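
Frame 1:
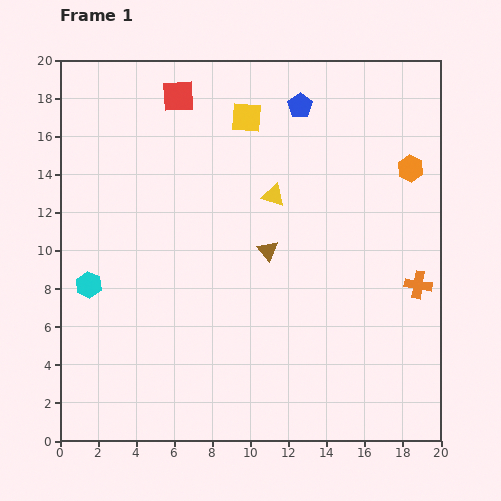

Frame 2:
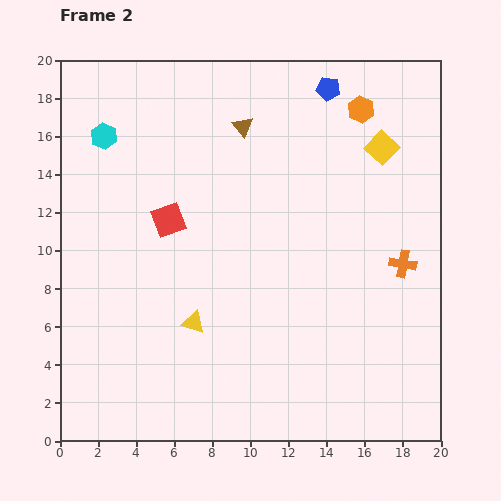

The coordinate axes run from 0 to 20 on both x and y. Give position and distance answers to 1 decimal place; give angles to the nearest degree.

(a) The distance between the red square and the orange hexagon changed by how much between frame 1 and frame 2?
-1.2

Distance in frame 1: 12.8. Distance in frame 2: 11.6.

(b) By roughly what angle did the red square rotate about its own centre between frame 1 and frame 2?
17° counter-clockwise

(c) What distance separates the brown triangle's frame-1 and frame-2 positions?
6.6

The brown triangle moved from (10.9, 10.0) to (9.6, 16.5), a distance of √(1.3² + 6.5²) ≈ 6.6.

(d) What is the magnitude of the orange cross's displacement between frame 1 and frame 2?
1.4

The orange cross moved from (18.8, 8.2) to (18.0, 9.3), a distance of √(0.8² + 1.1²) ≈ 1.4.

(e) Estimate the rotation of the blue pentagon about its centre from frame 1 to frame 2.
27° counter-clockwise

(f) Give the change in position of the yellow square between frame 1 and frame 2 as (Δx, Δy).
(7.1, -1.6)

The yellow square was at (9.8, 17.0) in frame 1 and (16.9, 15.4) in frame 2.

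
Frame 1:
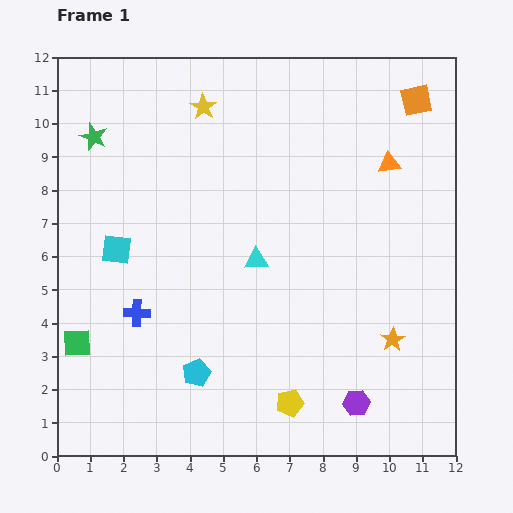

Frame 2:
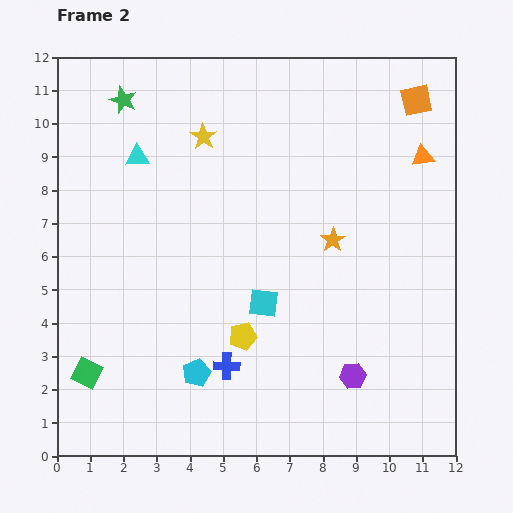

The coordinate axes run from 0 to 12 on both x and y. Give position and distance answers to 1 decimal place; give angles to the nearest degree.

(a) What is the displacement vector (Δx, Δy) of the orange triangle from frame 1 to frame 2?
(1.0, 0.2)

The orange triangle was at (10.0, 8.8) in frame 1 and (11.0, 9.0) in frame 2.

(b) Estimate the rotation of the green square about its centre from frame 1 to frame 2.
29° clockwise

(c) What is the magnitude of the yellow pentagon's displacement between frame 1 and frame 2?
2.4

The yellow pentagon moved from (7.0, 1.6) to (5.6, 3.6), a distance of √(1.4² + 2.0²) ≈ 2.4.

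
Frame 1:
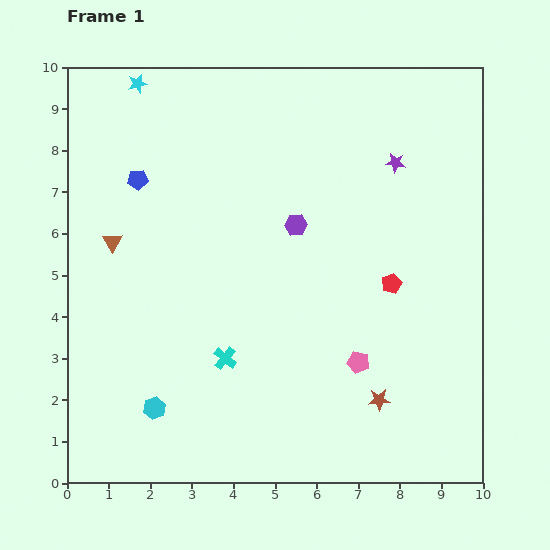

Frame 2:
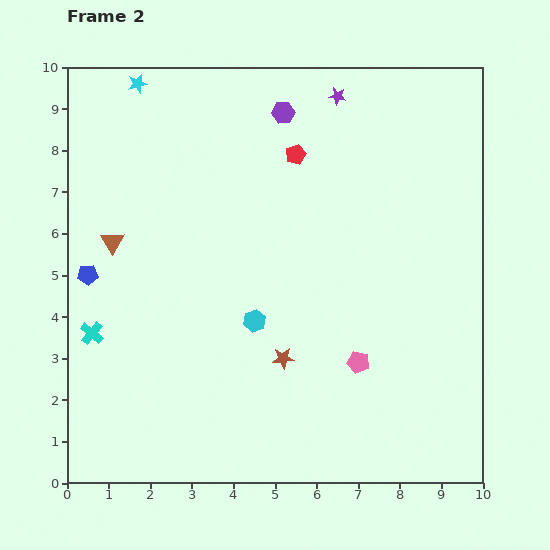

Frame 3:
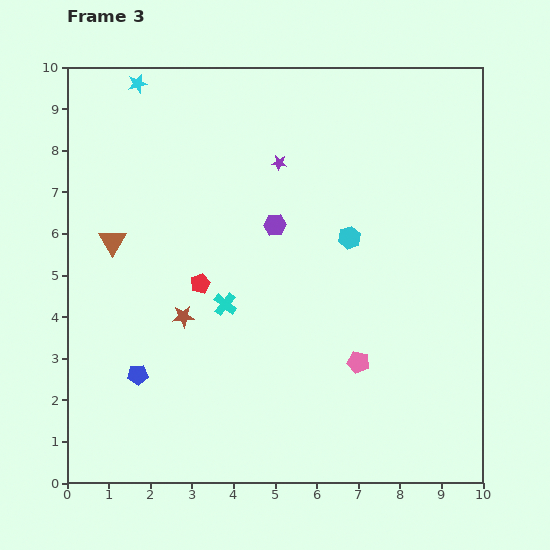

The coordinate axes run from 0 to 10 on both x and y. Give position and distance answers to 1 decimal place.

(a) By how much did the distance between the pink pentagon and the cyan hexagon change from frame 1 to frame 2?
-2.3

Distance in frame 1: 5.0. Distance in frame 2: 2.7.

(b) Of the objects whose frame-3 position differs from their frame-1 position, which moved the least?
the purple hexagon

(moved 0.5)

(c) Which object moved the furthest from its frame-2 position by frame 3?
the red pentagon

(moved 3.9; next 3.3)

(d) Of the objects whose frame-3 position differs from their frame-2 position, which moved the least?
the purple star

(moved 2.1)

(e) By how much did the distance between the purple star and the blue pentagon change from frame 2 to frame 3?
-1.3

Distance in frame 2: 7.4. Distance in frame 3: 6.1.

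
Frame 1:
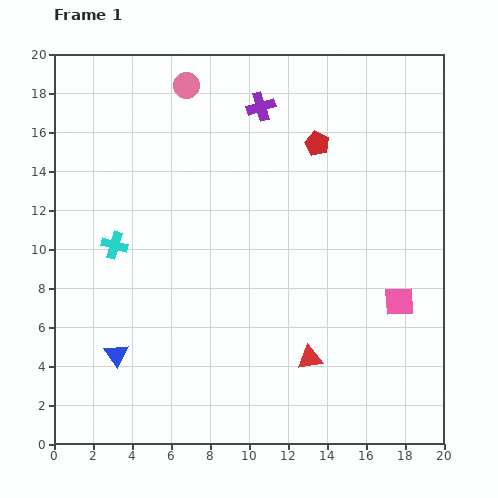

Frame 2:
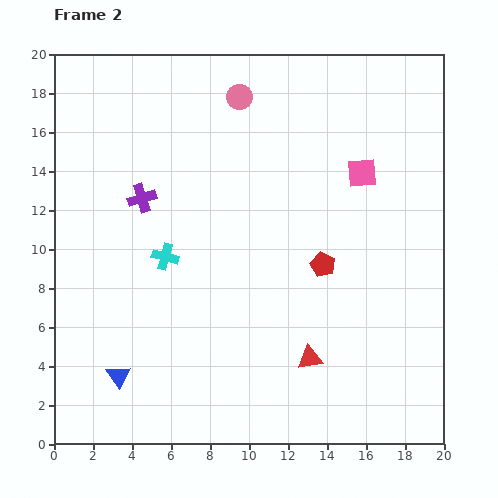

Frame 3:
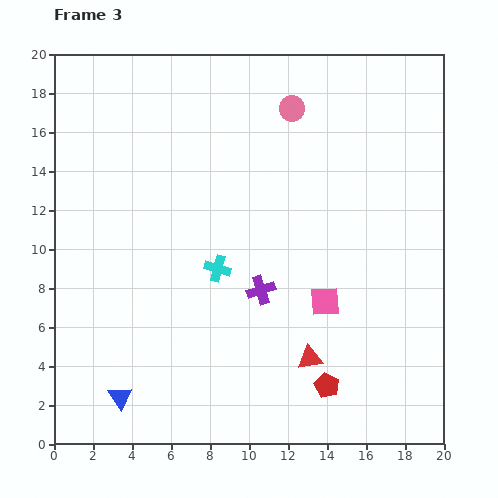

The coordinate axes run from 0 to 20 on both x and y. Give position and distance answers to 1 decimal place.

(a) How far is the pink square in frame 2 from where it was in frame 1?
6.9

The pink square moved from (17.7, 7.3) to (15.8, 13.9), a distance of √(1.9² + 6.6²) ≈ 6.9.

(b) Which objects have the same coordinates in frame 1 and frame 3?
the red triangle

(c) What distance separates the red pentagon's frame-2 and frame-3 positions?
6.2

The red pentagon moved from (13.8, 9.2) to (14.0, 3.0), a distance of √(0.2² + 6.2²) ≈ 6.2.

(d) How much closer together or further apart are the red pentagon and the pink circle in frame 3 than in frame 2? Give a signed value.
+4.7

Distance in frame 2: 9.6. Distance in frame 3: 14.3.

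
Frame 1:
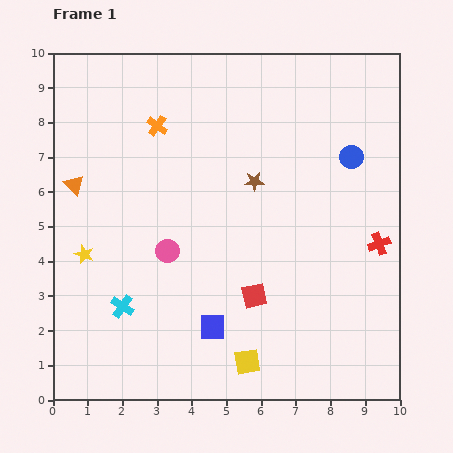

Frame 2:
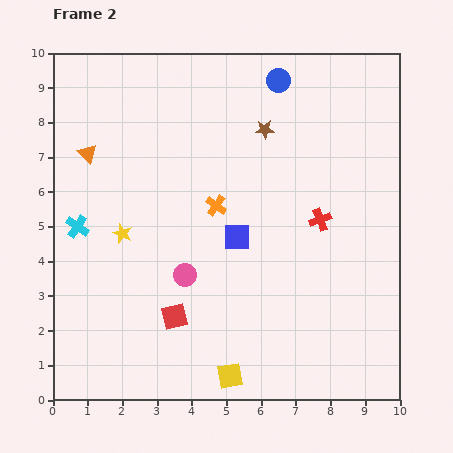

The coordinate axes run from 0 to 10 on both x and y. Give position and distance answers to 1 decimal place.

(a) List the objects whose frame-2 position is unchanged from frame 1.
none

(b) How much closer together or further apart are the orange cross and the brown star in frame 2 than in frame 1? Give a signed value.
-0.6

Distance in frame 1: 3.2. Distance in frame 2: 2.6.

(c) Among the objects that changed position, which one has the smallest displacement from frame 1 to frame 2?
the yellow square

(moved 0.6)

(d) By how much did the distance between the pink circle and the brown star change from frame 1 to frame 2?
+1.6

Distance in frame 1: 3.2. Distance in frame 2: 4.8.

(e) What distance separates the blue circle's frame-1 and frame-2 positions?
3.0

The blue circle moved from (8.6, 7.0) to (6.5, 9.2), a distance of √(2.1² + 2.2²) ≈ 3.0.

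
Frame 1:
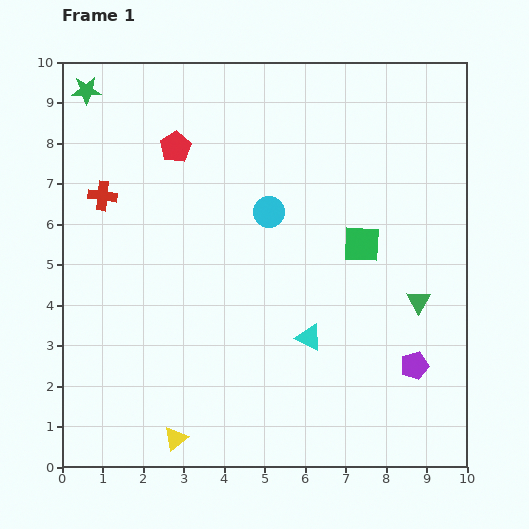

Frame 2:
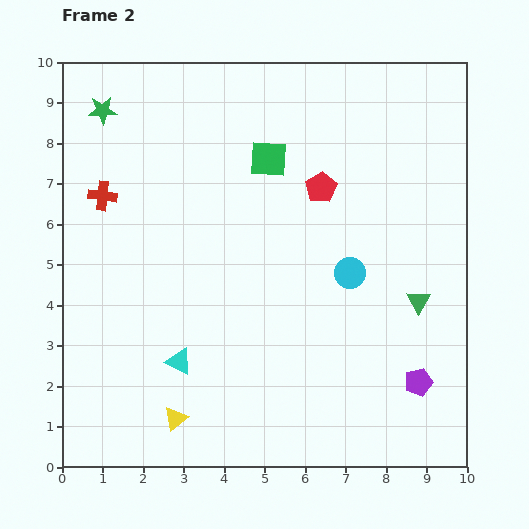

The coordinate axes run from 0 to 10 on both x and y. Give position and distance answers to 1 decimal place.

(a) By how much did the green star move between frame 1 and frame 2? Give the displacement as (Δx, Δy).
(0.4, -0.5)

The green star was at (0.6, 9.3) in frame 1 and (1.0, 8.8) in frame 2.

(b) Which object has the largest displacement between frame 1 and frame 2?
the red pentagon

(moved 3.7; next 3.3)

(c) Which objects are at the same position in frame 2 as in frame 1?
the green triangle, the red cross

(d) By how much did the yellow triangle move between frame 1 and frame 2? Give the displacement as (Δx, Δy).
(0.0, 0.5)

The yellow triangle was at (2.8, 0.7) in frame 1 and (2.8, 1.2) in frame 2.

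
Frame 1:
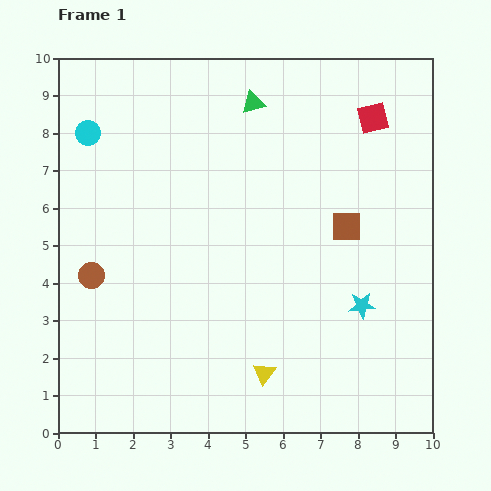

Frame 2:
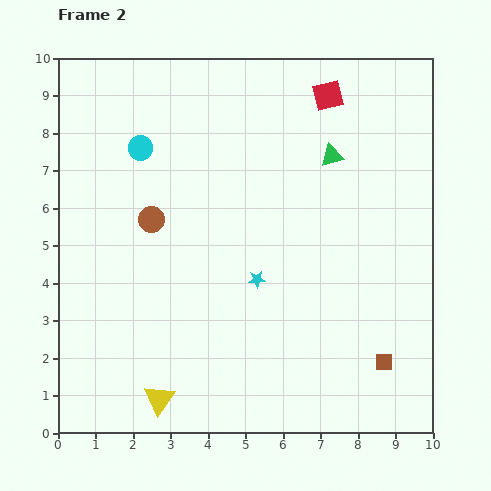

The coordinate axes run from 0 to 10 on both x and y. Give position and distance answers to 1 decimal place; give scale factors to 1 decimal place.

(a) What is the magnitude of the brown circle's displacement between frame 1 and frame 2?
2.2

The brown circle moved from (0.9, 4.2) to (2.5, 5.7), a distance of √(1.6² + 1.5²) ≈ 2.2.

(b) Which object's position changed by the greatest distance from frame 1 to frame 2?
the brown square

(moved 3.7; next 2.9)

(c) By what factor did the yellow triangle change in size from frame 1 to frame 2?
1.4×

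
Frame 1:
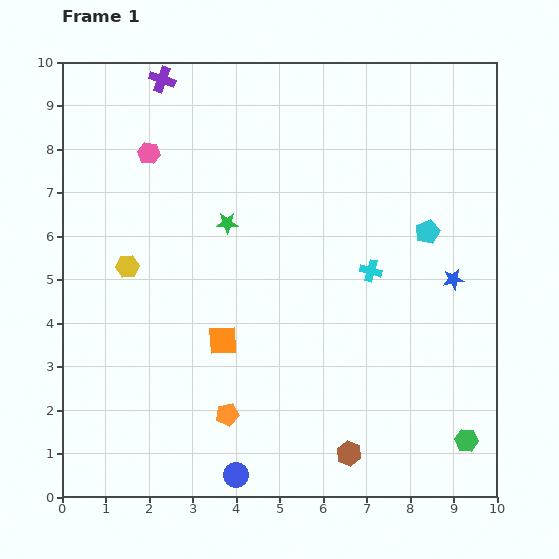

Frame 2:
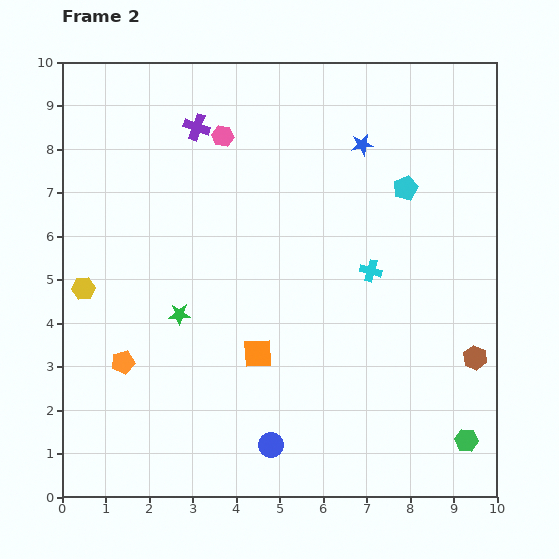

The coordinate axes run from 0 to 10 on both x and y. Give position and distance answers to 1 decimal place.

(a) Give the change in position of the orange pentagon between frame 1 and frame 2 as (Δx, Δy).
(-2.4, 1.2)

The orange pentagon was at (3.8, 1.9) in frame 1 and (1.4, 3.1) in frame 2.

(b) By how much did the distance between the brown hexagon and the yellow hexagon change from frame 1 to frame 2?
+2.4

Distance in frame 1: 6.7. Distance in frame 2: 9.1.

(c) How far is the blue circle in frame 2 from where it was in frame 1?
1.1

The blue circle moved from (4.0, 0.5) to (4.8, 1.2), a distance of √(0.8² + 0.7²) ≈ 1.1.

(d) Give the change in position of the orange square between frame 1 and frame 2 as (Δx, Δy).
(0.8, -0.3)

The orange square was at (3.7, 3.6) in frame 1 and (4.5, 3.3) in frame 2.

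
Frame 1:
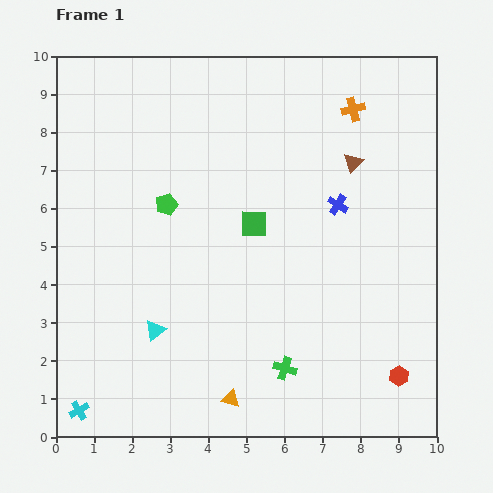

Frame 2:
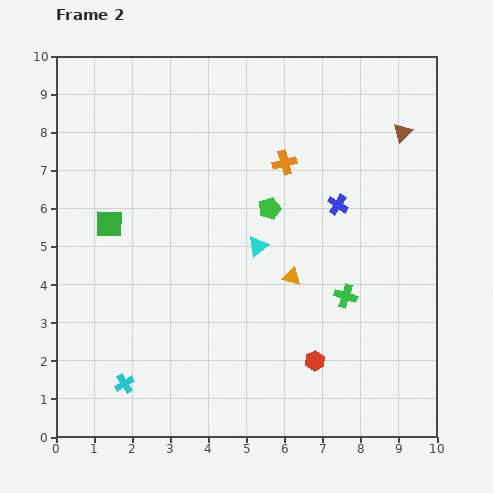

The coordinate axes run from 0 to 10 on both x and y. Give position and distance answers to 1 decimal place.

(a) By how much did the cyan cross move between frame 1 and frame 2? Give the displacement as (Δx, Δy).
(1.2, 0.7)

The cyan cross was at (0.6, 0.7) in frame 1 and (1.8, 1.4) in frame 2.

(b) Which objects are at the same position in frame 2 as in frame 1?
the blue cross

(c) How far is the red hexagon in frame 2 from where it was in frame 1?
2.2

The red hexagon moved from (9.0, 1.6) to (6.8, 2.0), a distance of √(2.2² + 0.4²) ≈ 2.2.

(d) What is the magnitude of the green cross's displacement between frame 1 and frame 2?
2.5

The green cross moved from (6.0, 1.8) to (7.6, 3.7), a distance of √(1.6² + 1.9²) ≈ 2.5.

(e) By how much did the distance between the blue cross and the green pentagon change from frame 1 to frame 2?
-2.7

Distance in frame 1: 4.5. Distance in frame 2: 1.8.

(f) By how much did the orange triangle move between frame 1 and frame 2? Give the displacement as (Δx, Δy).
(1.6, 3.2)

The orange triangle was at (4.6, 1.0) in frame 1 and (6.2, 4.2) in frame 2.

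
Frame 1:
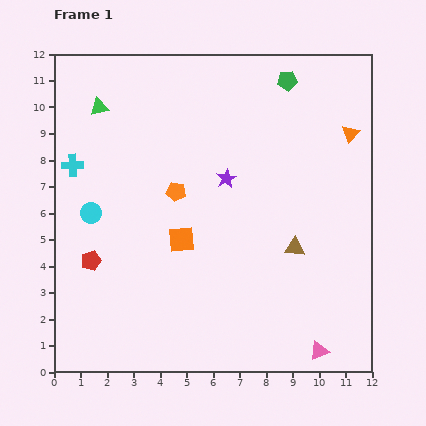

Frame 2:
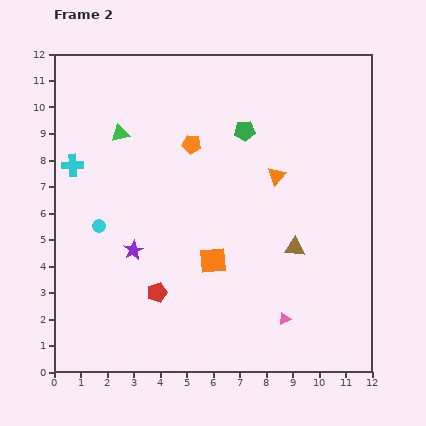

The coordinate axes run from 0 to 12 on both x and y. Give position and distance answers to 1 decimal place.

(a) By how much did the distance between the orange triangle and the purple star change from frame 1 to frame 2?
+1.1

Distance in frame 1: 5.0. Distance in frame 2: 6.1.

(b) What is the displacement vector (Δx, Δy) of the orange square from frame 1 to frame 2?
(1.2, -0.8)

The orange square was at (4.8, 5.0) in frame 1 and (6.0, 4.2) in frame 2.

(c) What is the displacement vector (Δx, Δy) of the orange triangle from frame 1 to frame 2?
(-2.8, -1.6)

The orange triangle was at (11.2, 9.0) in frame 1 and (8.4, 7.4) in frame 2.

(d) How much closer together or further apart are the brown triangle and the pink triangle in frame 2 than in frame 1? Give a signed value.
-1.3

Distance in frame 1: 4.0. Distance in frame 2: 2.7.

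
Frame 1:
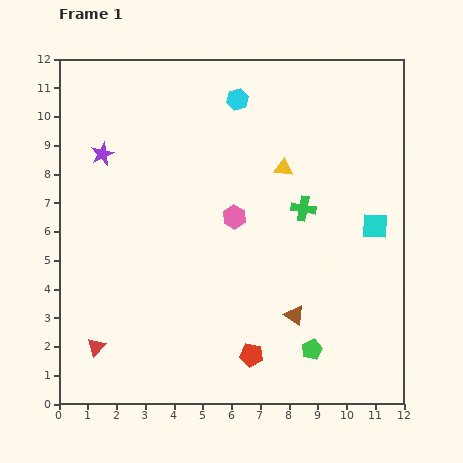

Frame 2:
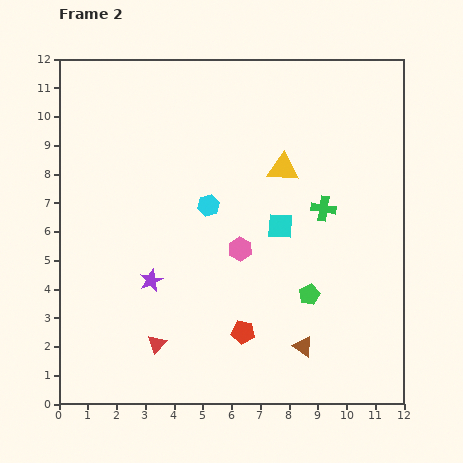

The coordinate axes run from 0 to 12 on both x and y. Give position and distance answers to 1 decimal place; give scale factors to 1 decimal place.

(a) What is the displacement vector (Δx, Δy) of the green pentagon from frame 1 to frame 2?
(-0.1, 1.9)

The green pentagon was at (8.8, 1.9) in frame 1 and (8.7, 3.8) in frame 2.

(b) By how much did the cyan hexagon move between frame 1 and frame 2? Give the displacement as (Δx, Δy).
(-1.0, -3.7)

The cyan hexagon was at (6.2, 10.6) in frame 1 and (5.2, 6.9) in frame 2.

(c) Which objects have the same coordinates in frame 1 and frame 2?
the yellow triangle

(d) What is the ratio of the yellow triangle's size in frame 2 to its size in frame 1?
1.6×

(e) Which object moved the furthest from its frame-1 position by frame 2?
the purple star

(moved 4.7; next 3.8)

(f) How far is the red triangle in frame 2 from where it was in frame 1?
2.1

The red triangle moved from (1.3, 2.0) to (3.4, 2.1), a distance of √(2.1² + 0.1²) ≈ 2.1.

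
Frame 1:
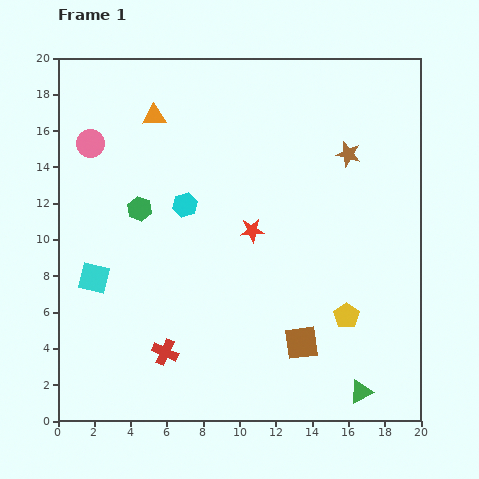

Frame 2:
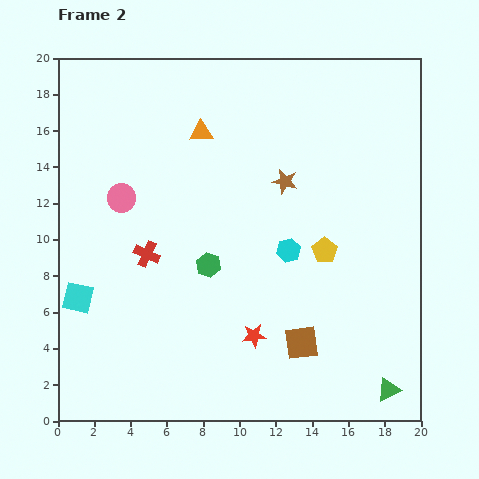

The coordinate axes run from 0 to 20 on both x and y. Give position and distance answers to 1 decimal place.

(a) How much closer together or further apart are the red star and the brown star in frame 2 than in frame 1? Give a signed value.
+1.9

Distance in frame 1: 6.8. Distance in frame 2: 8.7.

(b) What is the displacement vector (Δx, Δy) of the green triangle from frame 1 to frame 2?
(1.5, 0.1)

The green triangle was at (16.7, 1.6) in frame 1 and (18.2, 1.7) in frame 2.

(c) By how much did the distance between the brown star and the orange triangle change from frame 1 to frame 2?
-5.6

Distance in frame 1: 10.9. Distance in frame 2: 5.3.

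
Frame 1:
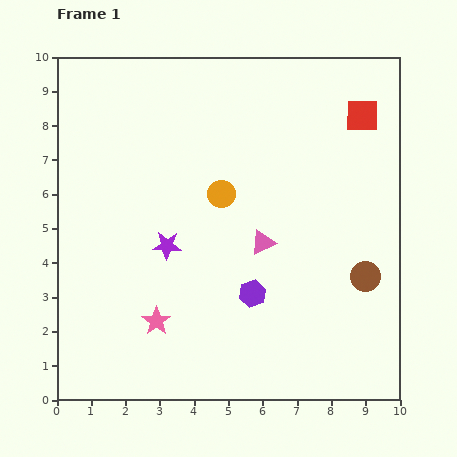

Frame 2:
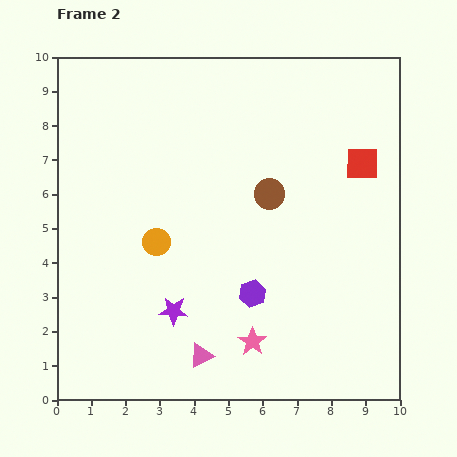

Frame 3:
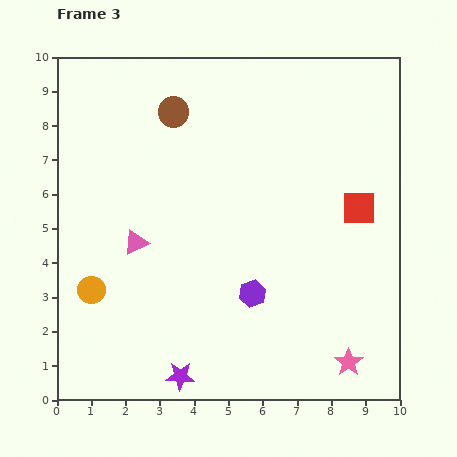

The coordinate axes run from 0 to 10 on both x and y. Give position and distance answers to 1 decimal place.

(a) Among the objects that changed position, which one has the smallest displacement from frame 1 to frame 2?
the red square

(moved 1.4)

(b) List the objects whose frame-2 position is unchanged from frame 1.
the purple hexagon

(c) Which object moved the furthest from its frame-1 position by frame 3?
the brown circle

(moved 7.4; next 5.7)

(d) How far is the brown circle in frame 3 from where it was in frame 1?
7.4

The brown circle moved from (9.0, 3.6) to (3.4, 8.4), a distance of √(5.6² + 4.8²) ≈ 7.4.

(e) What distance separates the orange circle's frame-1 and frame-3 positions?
4.7

The orange circle moved from (4.8, 6.0) to (1.0, 3.2), a distance of √(3.8² + 2.8²) ≈ 4.7.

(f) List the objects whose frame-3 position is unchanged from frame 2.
the purple hexagon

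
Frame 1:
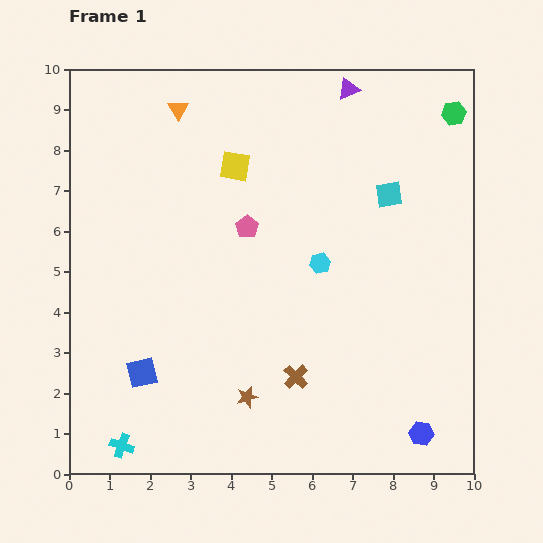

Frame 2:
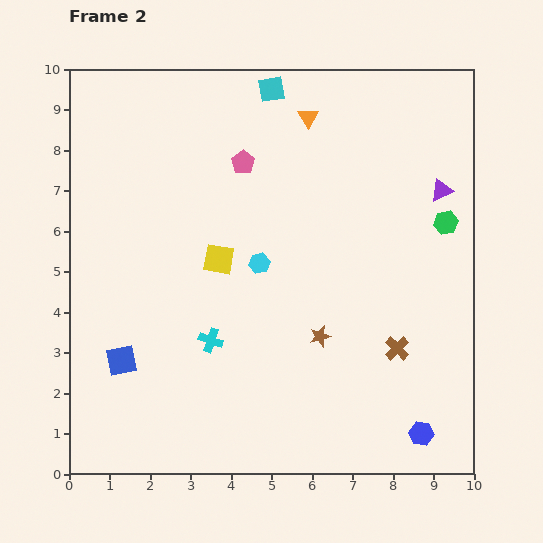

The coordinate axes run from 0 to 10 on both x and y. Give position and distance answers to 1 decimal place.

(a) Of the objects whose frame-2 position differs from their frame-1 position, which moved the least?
the blue square

(moved 0.6)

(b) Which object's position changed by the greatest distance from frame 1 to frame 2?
the cyan square

(moved 3.9; next 3.4)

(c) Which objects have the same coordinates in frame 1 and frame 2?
the blue hexagon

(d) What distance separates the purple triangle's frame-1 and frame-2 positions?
3.4

The purple triangle moved from (6.9, 9.5) to (9.2, 7.0), a distance of √(2.3² + 2.5²) ≈ 3.4.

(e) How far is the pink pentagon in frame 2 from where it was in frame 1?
1.6

The pink pentagon moved from (4.4, 6.1) to (4.3, 7.7), a distance of √(0.1² + 1.6²) ≈ 1.6.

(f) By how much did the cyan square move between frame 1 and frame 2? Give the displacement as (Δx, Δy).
(-2.9, 2.6)

The cyan square was at (7.9, 6.9) in frame 1 and (5.0, 9.5) in frame 2.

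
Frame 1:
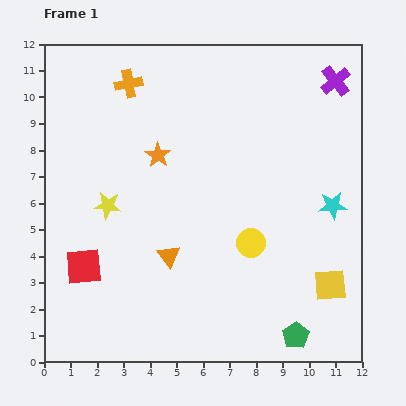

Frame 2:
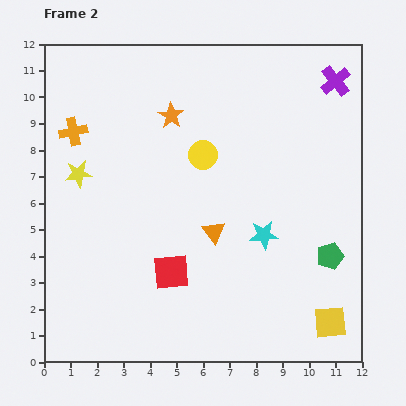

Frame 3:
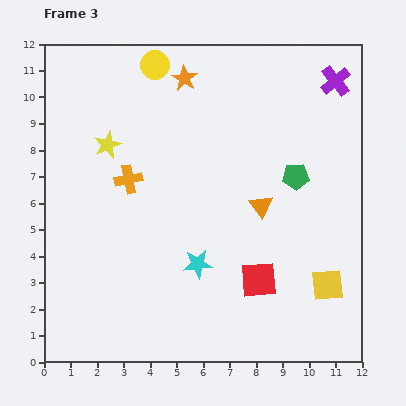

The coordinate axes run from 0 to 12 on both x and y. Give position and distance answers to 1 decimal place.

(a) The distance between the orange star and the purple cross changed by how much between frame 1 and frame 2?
-1.0

Distance in frame 1: 7.3. Distance in frame 2: 6.3.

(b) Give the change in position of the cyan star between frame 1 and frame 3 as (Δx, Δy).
(-5.1, -2.2)

The cyan star was at (10.9, 5.9) in frame 1 and (5.8, 3.7) in frame 3.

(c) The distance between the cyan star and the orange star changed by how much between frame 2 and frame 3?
+1.3

Distance in frame 2: 5.7. Distance in frame 3: 7.0.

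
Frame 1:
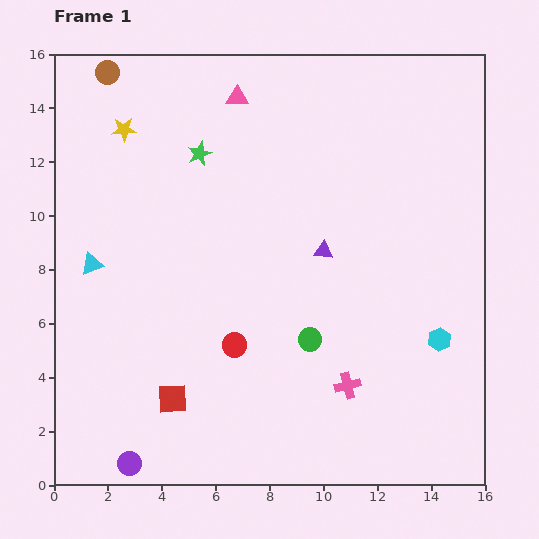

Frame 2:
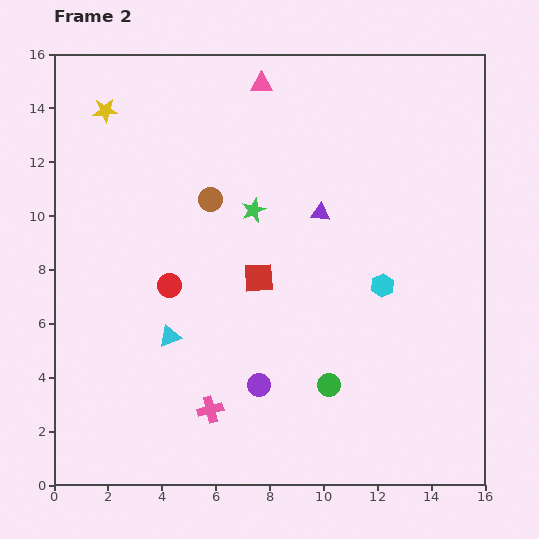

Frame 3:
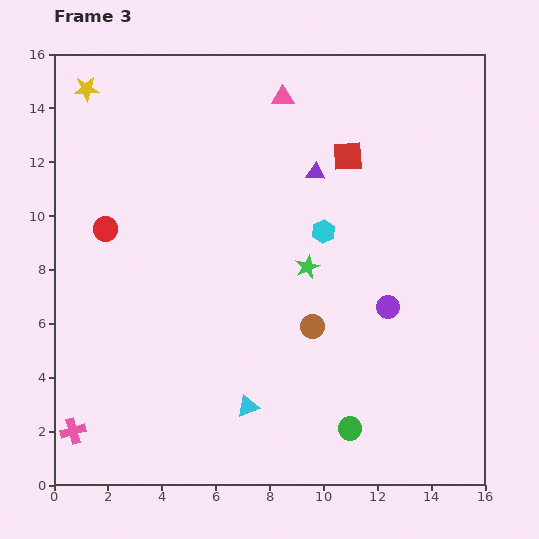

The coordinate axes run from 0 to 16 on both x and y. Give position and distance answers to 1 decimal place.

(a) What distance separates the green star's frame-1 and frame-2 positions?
2.9

The green star moved from (5.4, 12.3) to (7.4, 10.2), a distance of √(2.0² + 2.1²) ≈ 2.9.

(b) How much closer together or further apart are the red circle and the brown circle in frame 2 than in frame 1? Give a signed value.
-7.6

Distance in frame 1: 11.1. Distance in frame 2: 3.5.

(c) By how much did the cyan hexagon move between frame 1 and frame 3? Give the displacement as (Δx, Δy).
(-4.3, 4.0)

The cyan hexagon was at (14.3, 5.4) in frame 1 and (10.0, 9.4) in frame 3.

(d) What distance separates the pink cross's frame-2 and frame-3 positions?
5.2

The pink cross moved from (5.8, 2.8) to (0.7, 2.0), a distance of √(5.1² + 0.8²) ≈ 5.2.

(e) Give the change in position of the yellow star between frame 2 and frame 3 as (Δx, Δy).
(-0.7, 0.8)

The yellow star was at (1.9, 13.9) in frame 2 and (1.2, 14.7) in frame 3.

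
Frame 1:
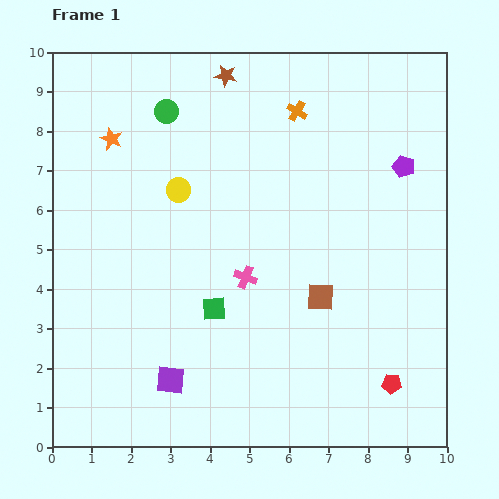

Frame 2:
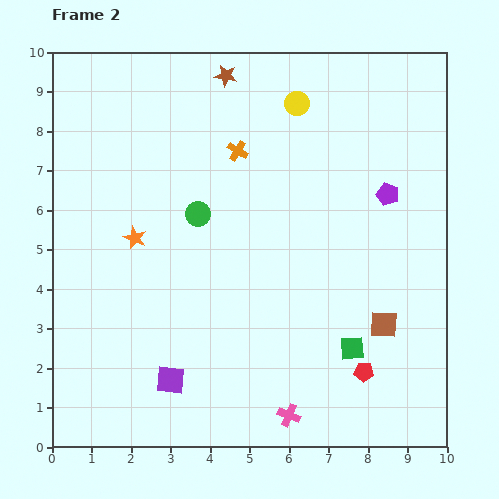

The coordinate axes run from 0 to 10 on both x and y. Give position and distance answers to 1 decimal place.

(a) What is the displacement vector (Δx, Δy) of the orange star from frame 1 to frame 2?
(0.6, -2.5)

The orange star was at (1.5, 7.8) in frame 1 and (2.1, 5.3) in frame 2.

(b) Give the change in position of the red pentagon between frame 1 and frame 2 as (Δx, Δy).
(-0.7, 0.3)

The red pentagon was at (8.6, 1.6) in frame 1 and (7.9, 1.9) in frame 2.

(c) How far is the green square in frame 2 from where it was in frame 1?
3.6

The green square moved from (4.1, 3.5) to (7.6, 2.5), a distance of √(3.5² + 1.0²) ≈ 3.6.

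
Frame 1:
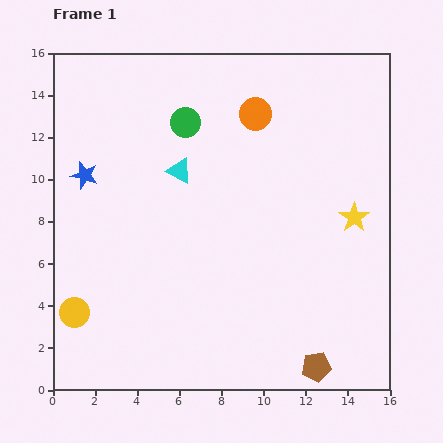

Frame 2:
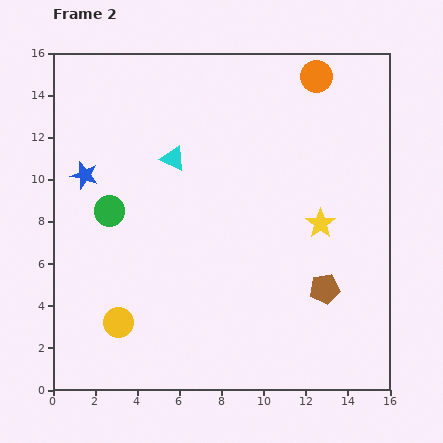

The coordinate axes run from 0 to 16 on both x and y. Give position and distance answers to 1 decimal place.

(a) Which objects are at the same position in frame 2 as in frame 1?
the blue star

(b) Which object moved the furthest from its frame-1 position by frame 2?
the green circle

(moved 5.5; next 3.7)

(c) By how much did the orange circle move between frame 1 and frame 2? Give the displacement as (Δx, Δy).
(2.9, 1.8)

The orange circle was at (9.6, 13.1) in frame 1 and (12.5, 14.9) in frame 2.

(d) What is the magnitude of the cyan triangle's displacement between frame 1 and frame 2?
0.7

The cyan triangle moved from (6.0, 10.4) to (5.7, 11.0), a distance of √(0.3² + 0.6²) ≈ 0.7.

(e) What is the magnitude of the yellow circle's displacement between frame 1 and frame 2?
2.2

The yellow circle moved from (1.0, 3.7) to (3.1, 3.2), a distance of √(2.1² + 0.5²) ≈ 2.2.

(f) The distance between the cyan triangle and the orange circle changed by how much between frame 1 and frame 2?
+3.3

Distance in frame 1: 4.5. Distance in frame 2: 7.8.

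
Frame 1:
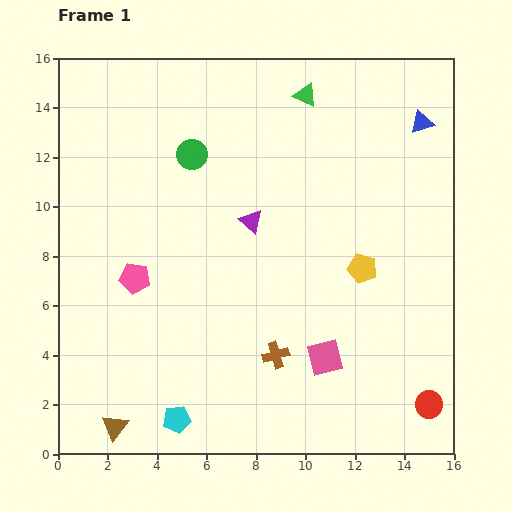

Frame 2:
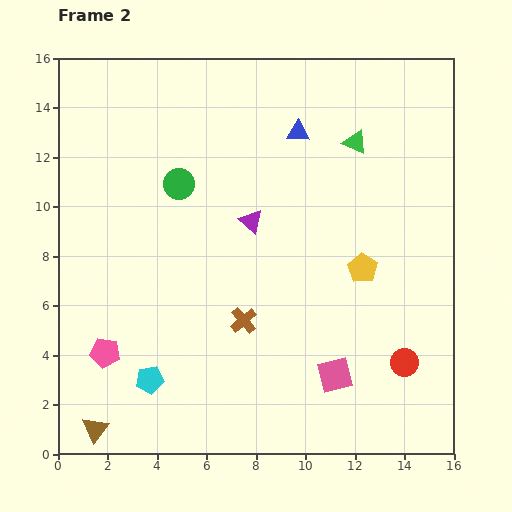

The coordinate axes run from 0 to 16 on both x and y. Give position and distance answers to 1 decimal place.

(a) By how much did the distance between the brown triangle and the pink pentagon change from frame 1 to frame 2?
-3.0

Distance in frame 1: 6.1. Distance in frame 2: 3.1.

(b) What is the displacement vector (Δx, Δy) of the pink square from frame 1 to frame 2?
(0.4, -0.7)

The pink square was at (10.8, 3.9) in frame 1 and (11.2, 3.2) in frame 2.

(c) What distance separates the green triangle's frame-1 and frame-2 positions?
2.8

The green triangle moved from (10.0, 14.5) to (12.0, 12.6), a distance of √(2.0² + 1.9²) ≈ 2.8.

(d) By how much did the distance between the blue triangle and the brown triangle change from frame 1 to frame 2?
-3.0

Distance in frame 1: 17.5. Distance in frame 2: 14.5.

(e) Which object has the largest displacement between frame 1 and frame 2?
the blue triangle

(moved 5.0; next 3.2)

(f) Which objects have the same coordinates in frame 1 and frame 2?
the yellow pentagon, the purple triangle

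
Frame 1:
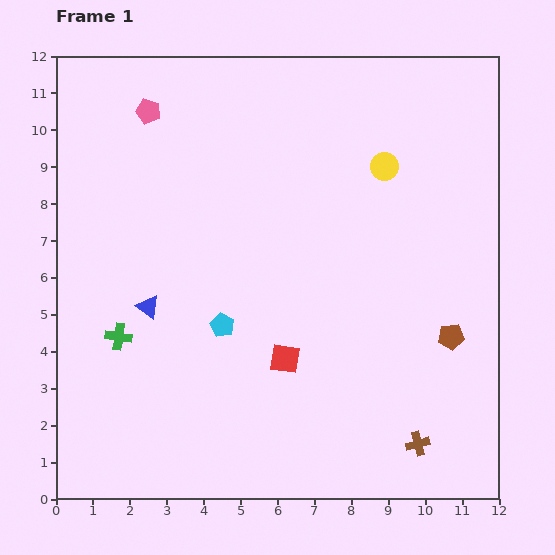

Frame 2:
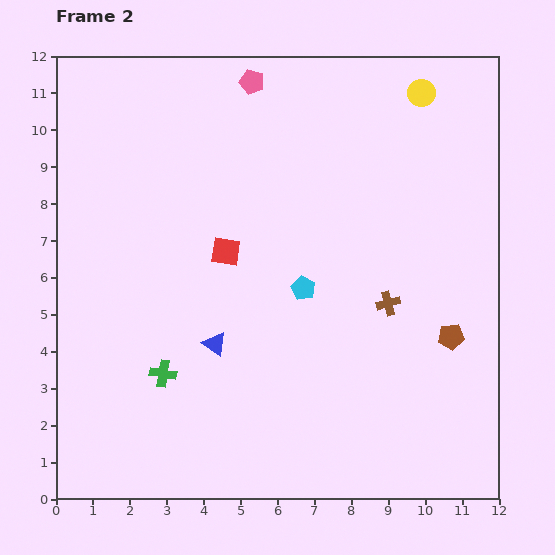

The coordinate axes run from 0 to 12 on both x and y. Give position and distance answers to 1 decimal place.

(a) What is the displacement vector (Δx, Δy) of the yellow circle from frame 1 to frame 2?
(1.0, 2.0)

The yellow circle was at (8.9, 9.0) in frame 1 and (9.9, 11.0) in frame 2.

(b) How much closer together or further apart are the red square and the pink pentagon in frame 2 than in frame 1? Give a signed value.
-3.0

Distance in frame 1: 7.7. Distance in frame 2: 4.7.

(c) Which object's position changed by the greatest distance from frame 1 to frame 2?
the brown cross

(moved 3.9; next 3.3)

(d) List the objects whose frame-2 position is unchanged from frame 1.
the brown pentagon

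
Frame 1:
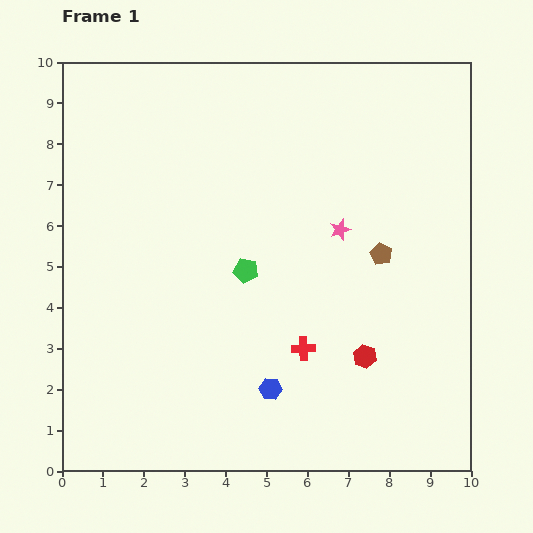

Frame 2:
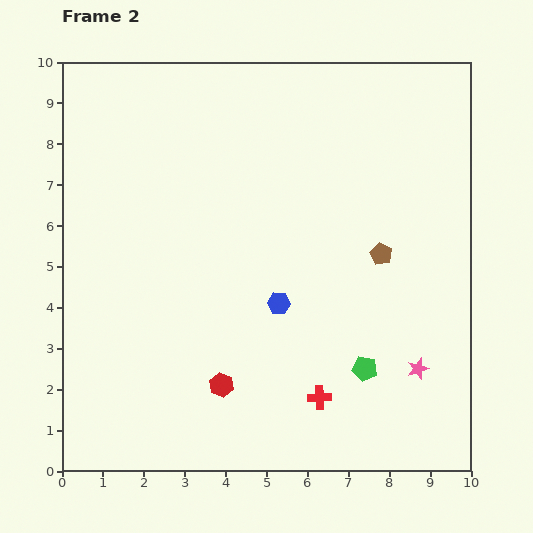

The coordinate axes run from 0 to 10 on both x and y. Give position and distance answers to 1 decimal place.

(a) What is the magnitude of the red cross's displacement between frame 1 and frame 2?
1.3

The red cross moved from (5.9, 3.0) to (6.3, 1.8), a distance of √(0.4² + 1.2²) ≈ 1.3.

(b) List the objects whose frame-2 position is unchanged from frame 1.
the brown pentagon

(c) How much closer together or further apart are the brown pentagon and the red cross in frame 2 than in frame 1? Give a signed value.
+0.8

Distance in frame 1: 3.0. Distance in frame 2: 3.8.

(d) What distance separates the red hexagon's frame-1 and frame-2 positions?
3.6

The red hexagon moved from (7.4, 2.8) to (3.9, 2.1), a distance of √(3.5² + 0.7²) ≈ 3.6.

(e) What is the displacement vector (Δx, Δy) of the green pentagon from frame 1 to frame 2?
(2.9, -2.4)

The green pentagon was at (4.5, 4.9) in frame 1 and (7.4, 2.5) in frame 2.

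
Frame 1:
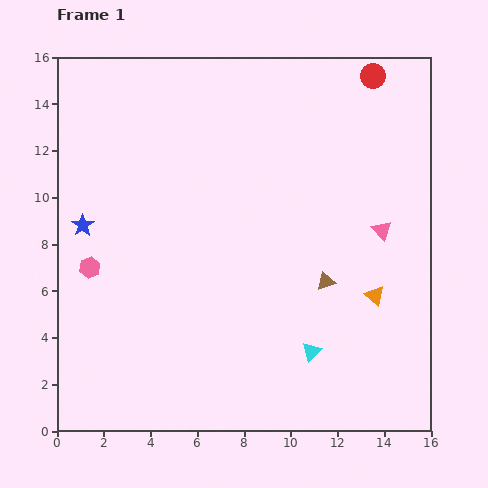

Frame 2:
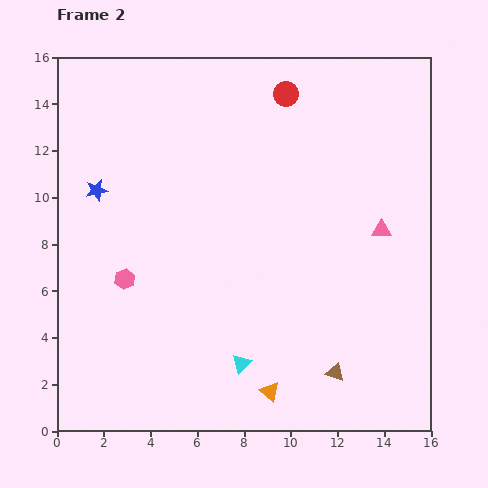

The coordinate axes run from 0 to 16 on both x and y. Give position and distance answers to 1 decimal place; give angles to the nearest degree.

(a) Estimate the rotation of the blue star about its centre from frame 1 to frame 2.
22° clockwise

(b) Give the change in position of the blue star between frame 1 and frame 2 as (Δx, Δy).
(0.6, 1.5)

The blue star was at (1.1, 8.8) in frame 1 and (1.7, 10.3) in frame 2.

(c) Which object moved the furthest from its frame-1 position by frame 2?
the orange triangle

(moved 6.1; next 3.9)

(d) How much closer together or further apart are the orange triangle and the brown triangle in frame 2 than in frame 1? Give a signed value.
+0.7

Distance in frame 1: 2.2. Distance in frame 2: 2.9.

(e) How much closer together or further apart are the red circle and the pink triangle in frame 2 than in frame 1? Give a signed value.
+0.5

Distance in frame 1: 6.6. Distance in frame 2: 7.1.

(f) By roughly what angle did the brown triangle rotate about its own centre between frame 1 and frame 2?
38° clockwise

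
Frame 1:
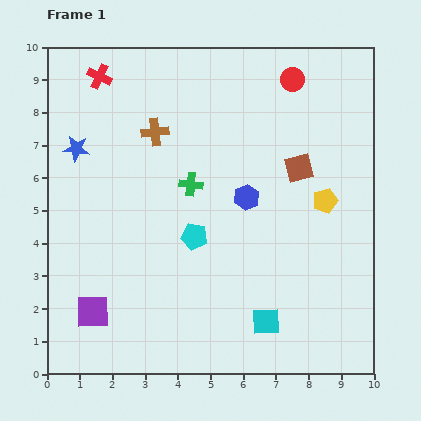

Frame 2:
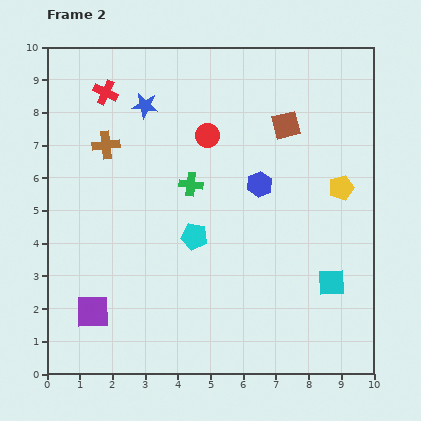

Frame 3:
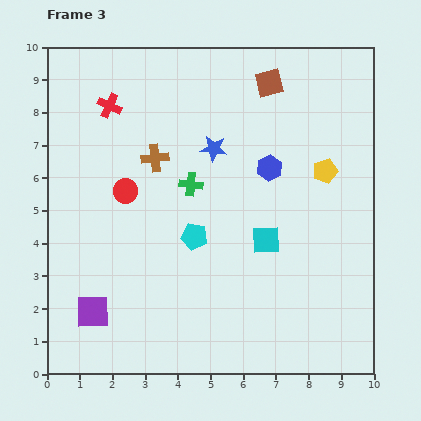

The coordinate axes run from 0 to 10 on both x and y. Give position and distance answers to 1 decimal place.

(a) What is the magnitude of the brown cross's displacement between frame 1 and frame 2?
1.6

The brown cross moved from (3.3, 7.4) to (1.8, 7.0), a distance of √(1.5² + 0.4²) ≈ 1.6.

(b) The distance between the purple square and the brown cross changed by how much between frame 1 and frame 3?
-0.7

Distance in frame 1: 5.8. Distance in frame 3: 5.1.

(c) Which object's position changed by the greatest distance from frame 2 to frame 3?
the red circle

(moved 3.0; next 2.5)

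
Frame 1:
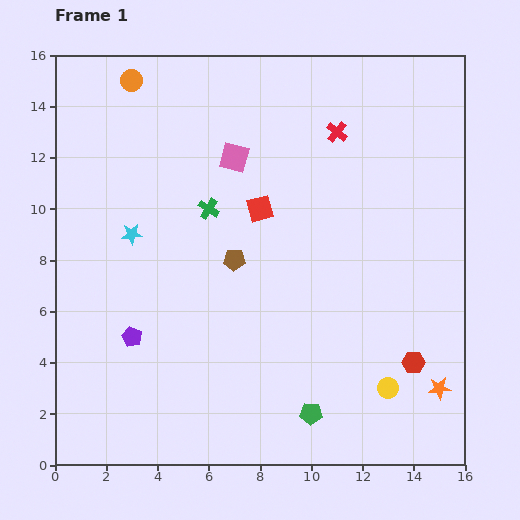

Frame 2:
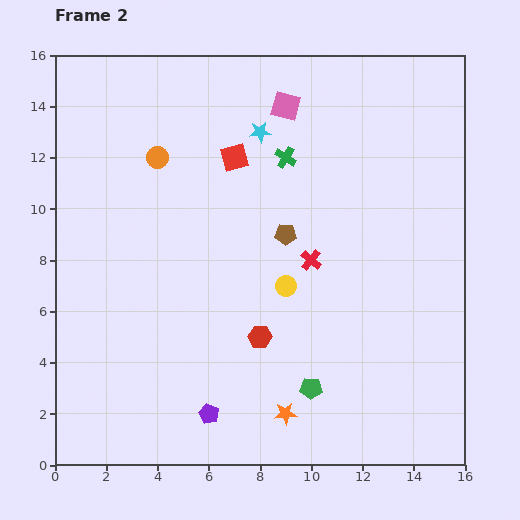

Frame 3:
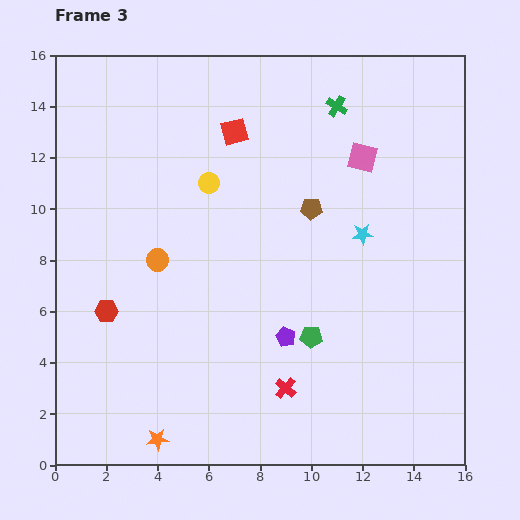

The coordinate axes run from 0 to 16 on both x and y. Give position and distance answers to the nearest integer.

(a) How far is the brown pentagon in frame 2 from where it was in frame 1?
2

The brown pentagon moved from (7, 8) to (9, 9), a distance of √(2² + 1²) ≈ 2.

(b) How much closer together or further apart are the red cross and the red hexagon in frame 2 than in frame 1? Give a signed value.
-5

Distance in frame 1: 9. Distance in frame 2: 4.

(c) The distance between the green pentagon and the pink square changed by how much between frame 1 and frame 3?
-3

Distance in frame 1: 10. Distance in frame 3: 7.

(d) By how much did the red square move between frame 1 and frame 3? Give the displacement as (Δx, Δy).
(-1, 3)

The red square was at (8, 10) in frame 1 and (7, 13) in frame 3.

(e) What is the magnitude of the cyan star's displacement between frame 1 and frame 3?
9

The cyan star moved from (3, 9) to (12, 9), a distance of √(9² + 0²) ≈ 9.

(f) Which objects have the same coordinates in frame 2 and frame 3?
none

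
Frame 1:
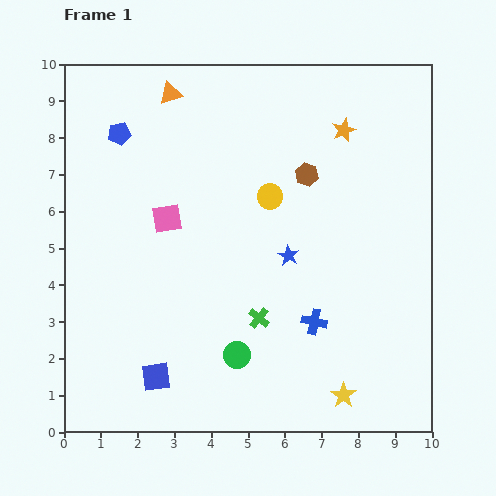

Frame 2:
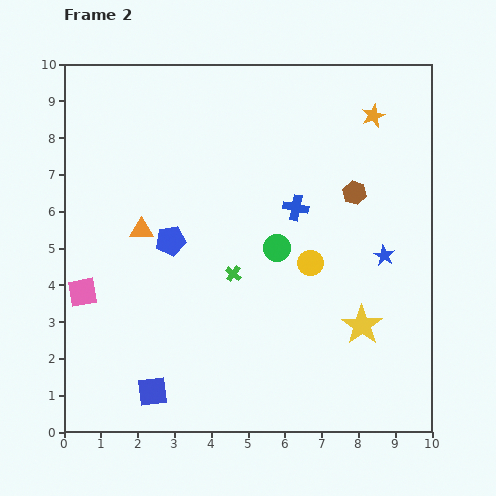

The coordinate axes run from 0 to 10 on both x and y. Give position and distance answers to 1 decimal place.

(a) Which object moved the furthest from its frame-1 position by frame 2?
the orange triangle

(moved 3.8; next 3.2)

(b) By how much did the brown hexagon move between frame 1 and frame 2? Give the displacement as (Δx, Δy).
(1.3, -0.5)

The brown hexagon was at (6.6, 7.0) in frame 1 and (7.9, 6.5) in frame 2.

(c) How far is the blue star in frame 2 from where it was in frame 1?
2.6

The blue star moved from (6.1, 4.8) to (8.7, 4.8), a distance of √(2.6² + 0.0²) ≈ 2.6.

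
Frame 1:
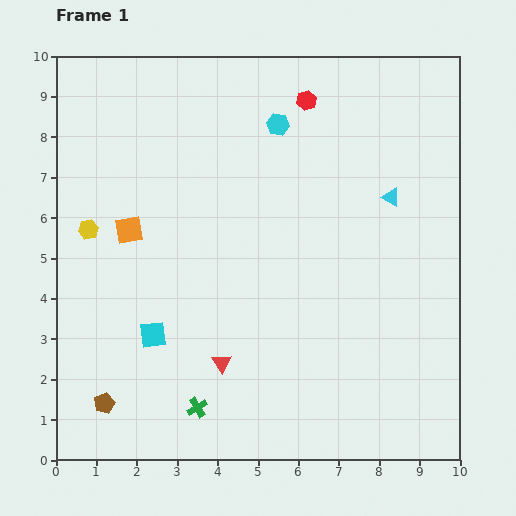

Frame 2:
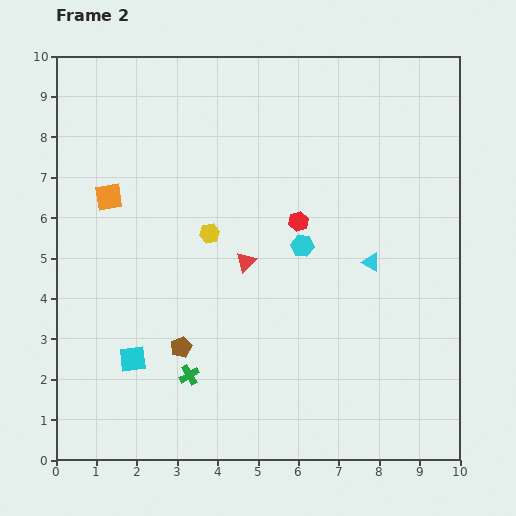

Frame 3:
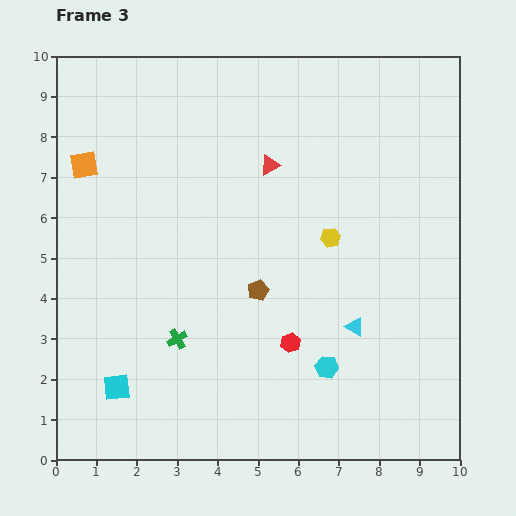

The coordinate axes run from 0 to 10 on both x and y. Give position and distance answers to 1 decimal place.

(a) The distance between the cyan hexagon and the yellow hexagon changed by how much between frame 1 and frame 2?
-3.1

Distance in frame 1: 5.4. Distance in frame 2: 2.3.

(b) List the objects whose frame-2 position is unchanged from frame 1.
none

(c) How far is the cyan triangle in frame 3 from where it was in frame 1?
3.3

The cyan triangle moved from (8.3, 6.5) to (7.4, 3.3), a distance of √(0.9² + 3.2²) ≈ 3.3.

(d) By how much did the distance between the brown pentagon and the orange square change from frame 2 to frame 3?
+1.2

Distance in frame 2: 4.1. Distance in frame 3: 5.3.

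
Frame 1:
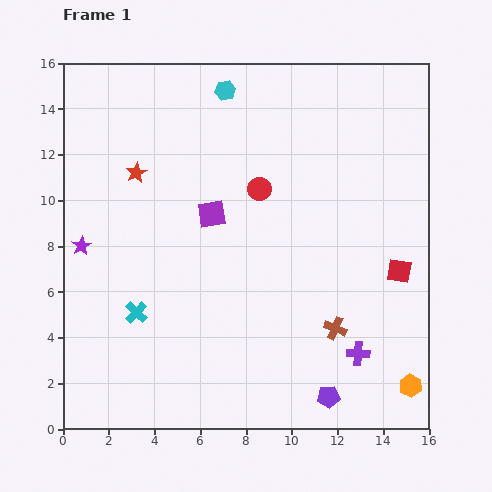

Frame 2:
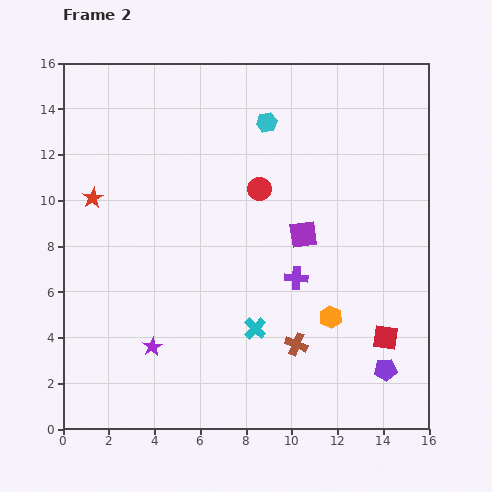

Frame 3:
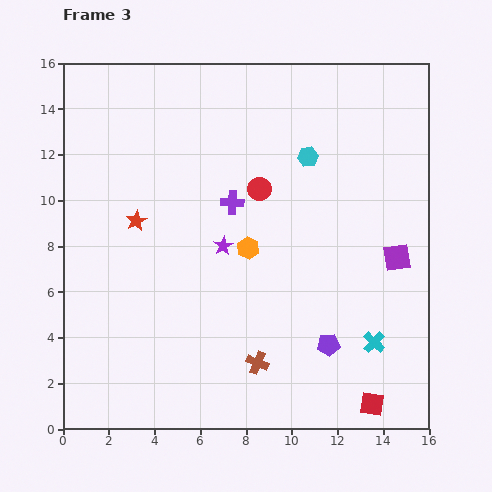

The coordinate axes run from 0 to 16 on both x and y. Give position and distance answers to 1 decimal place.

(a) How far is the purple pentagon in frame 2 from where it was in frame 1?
2.8

The purple pentagon moved from (11.6, 1.4) to (14.1, 2.6), a distance of √(2.5² + 1.2²) ≈ 2.8.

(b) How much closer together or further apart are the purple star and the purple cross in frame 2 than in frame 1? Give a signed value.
-6.0

Distance in frame 1: 13.0. Distance in frame 2: 7.0.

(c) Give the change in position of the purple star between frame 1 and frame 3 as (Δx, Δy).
(6.2, 0.0)

The purple star was at (0.8, 8.0) in frame 1 and (7.0, 8.0) in frame 3.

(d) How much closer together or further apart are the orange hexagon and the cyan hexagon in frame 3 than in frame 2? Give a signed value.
-4.1

Distance in frame 2: 8.9. Distance in frame 3: 4.8.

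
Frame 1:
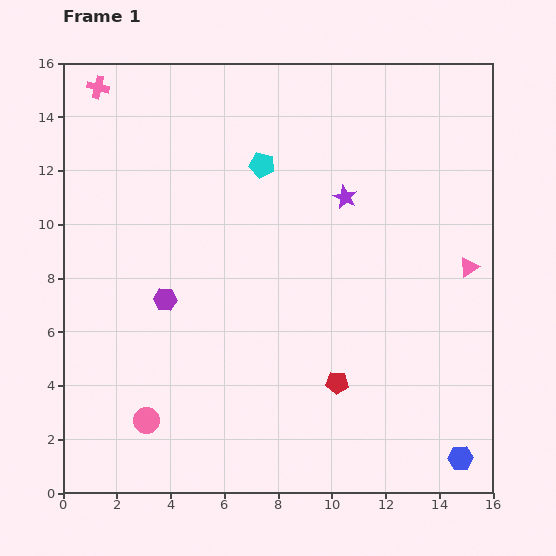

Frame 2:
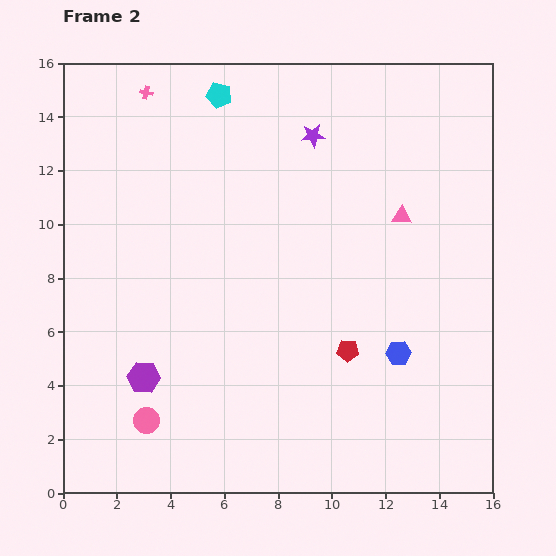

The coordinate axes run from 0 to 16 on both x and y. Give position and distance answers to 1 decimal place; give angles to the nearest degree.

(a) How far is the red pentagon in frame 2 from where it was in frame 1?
1.3

The red pentagon moved from (10.2, 4.1) to (10.6, 5.3), a distance of √(0.4² + 1.2²) ≈ 1.3.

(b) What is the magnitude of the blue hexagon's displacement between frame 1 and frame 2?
4.5

The blue hexagon moved from (14.8, 1.3) to (12.5, 5.2), a distance of √(2.3² + 3.9²) ≈ 4.5.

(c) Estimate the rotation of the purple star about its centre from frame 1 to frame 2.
30° counter-clockwise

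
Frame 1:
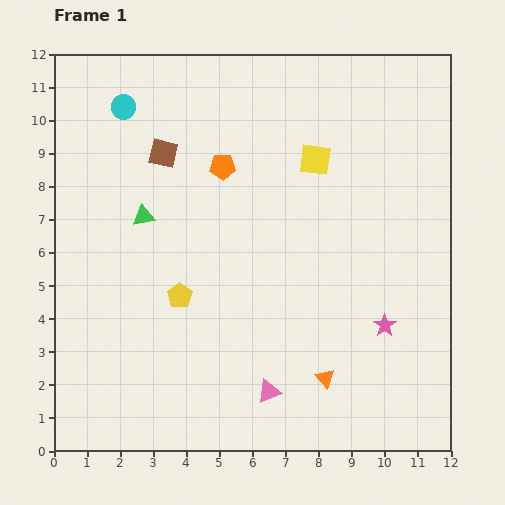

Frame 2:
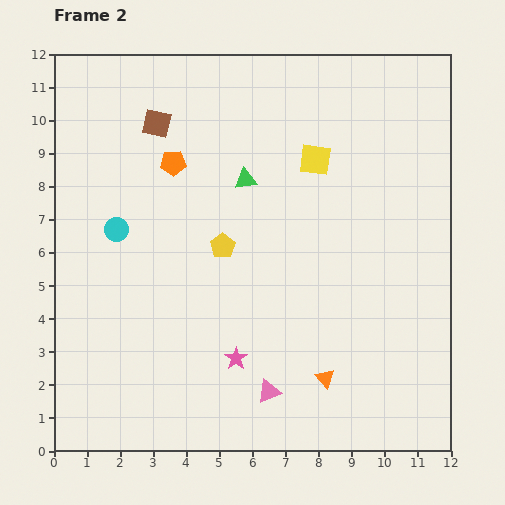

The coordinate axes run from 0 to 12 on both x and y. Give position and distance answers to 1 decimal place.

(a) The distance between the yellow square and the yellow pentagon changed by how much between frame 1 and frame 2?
-2.0

Distance in frame 1: 5.8. Distance in frame 2: 3.8.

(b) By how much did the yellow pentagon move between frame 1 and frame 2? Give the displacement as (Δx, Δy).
(1.3, 1.5)

The yellow pentagon was at (3.8, 4.7) in frame 1 and (5.1, 6.2) in frame 2.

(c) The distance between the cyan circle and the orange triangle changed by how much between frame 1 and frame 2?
-2.5

Distance in frame 1: 10.2. Distance in frame 2: 7.7.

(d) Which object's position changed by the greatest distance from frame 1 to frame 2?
the pink star

(moved 4.6; next 3.7)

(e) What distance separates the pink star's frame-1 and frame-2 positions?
4.6

The pink star moved from (10.0, 3.8) to (5.5, 2.8), a distance of √(4.5² + 1.0²) ≈ 4.6.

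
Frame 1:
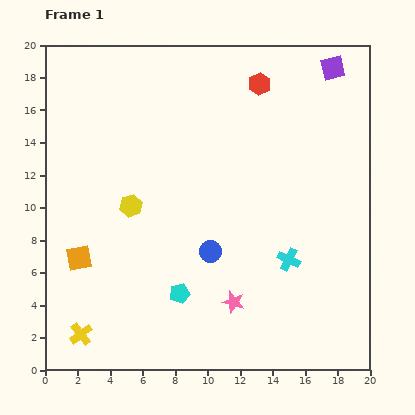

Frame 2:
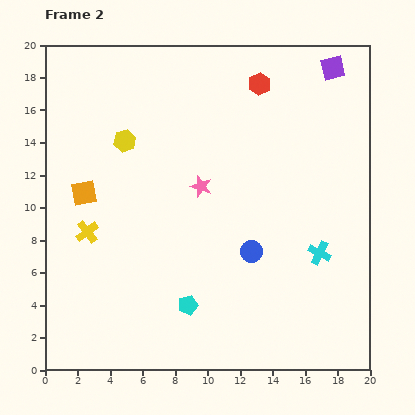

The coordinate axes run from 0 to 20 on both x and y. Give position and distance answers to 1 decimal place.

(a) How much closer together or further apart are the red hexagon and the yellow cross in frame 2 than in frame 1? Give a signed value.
-4.9

Distance in frame 1: 18.9. Distance in frame 2: 14.0.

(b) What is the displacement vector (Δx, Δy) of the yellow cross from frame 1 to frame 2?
(0.4, 6.3)

The yellow cross was at (2.2, 2.2) in frame 1 and (2.6, 8.5) in frame 2.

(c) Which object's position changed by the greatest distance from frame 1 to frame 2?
the pink star

(moved 7.4; next 6.3)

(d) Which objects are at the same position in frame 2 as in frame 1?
the red hexagon, the purple square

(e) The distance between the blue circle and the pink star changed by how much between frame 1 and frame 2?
+1.7

Distance in frame 1: 3.4. Distance in frame 2: 5.1.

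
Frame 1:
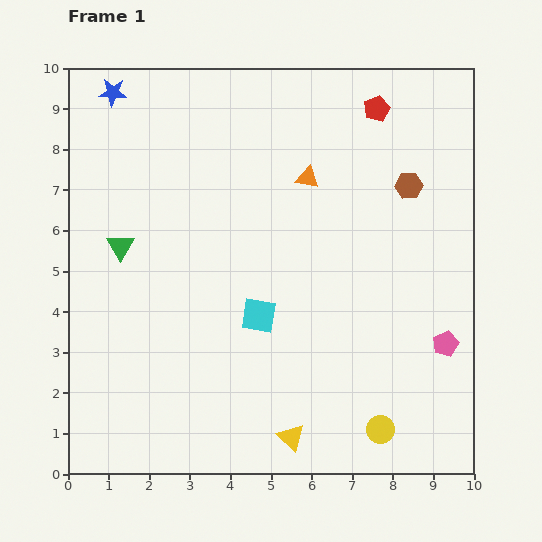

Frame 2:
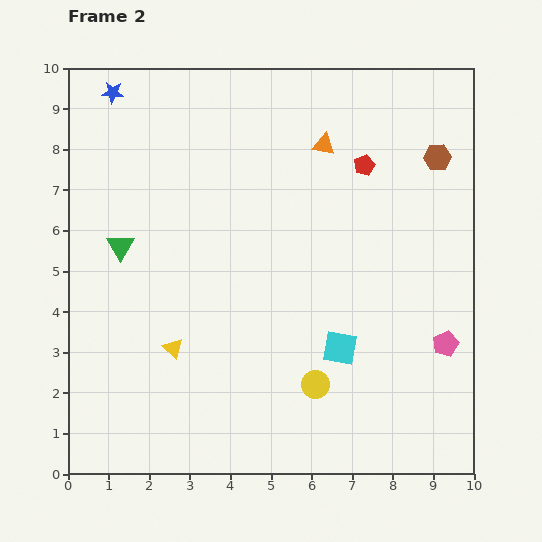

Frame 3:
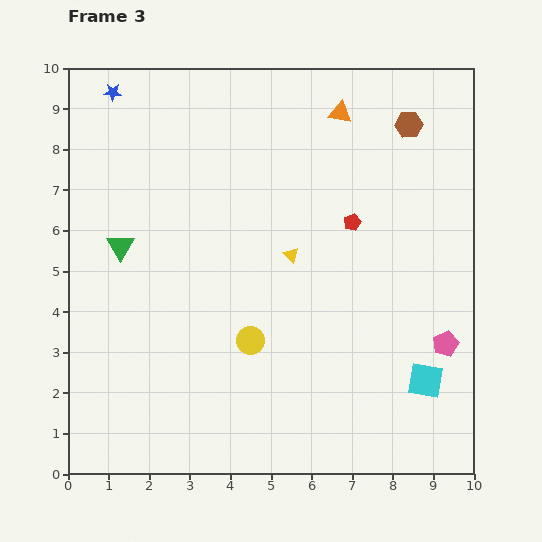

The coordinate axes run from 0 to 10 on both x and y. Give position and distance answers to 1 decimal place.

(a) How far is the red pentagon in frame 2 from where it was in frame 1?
1.4

The red pentagon moved from (7.6, 9.0) to (7.3, 7.6), a distance of √(0.3² + 1.4²) ≈ 1.4.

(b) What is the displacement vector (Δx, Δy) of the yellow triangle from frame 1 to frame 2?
(-2.9, 2.2)

The yellow triangle was at (5.5, 0.9) in frame 1 and (2.6, 3.1) in frame 2.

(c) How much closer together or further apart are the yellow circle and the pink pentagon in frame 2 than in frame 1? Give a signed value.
+0.8

Distance in frame 1: 2.6. Distance in frame 2: 3.4.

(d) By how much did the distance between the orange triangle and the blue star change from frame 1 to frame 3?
+0.4

Distance in frame 1: 5.2. Distance in frame 3: 5.6.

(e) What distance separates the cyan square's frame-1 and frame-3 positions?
4.4

The cyan square moved from (4.7, 3.9) to (8.8, 2.3), a distance of √(4.1² + 1.6²) ≈ 4.4.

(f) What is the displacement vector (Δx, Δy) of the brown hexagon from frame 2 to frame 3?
(-0.7, 0.8)

The brown hexagon was at (9.1, 7.8) in frame 2 and (8.4, 8.6) in frame 3.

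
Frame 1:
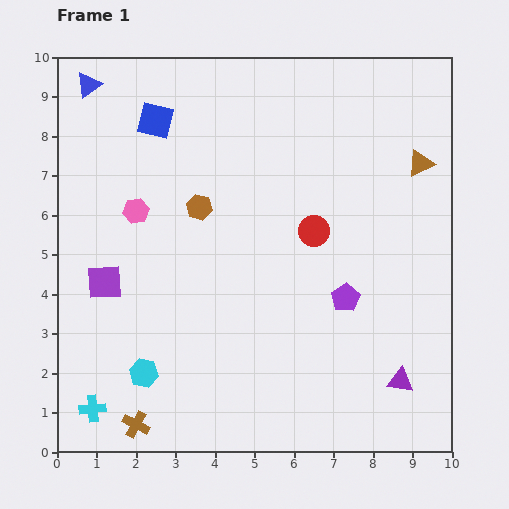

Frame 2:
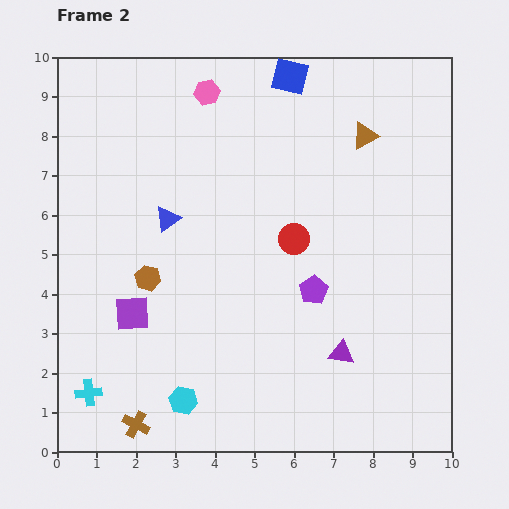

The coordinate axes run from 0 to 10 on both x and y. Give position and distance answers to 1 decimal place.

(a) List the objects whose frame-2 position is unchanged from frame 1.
the brown cross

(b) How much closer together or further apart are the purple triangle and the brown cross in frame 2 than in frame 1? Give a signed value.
-1.3

Distance in frame 1: 6.8. Distance in frame 2: 5.5.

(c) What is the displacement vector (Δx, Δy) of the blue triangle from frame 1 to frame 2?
(2.0, -3.4)

The blue triangle was at (0.8, 9.3) in frame 1 and (2.8, 5.9) in frame 2.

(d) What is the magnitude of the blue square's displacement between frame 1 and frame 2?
3.6

The blue square moved from (2.5, 8.4) to (5.9, 9.5), a distance of √(3.4² + 1.1²) ≈ 3.6.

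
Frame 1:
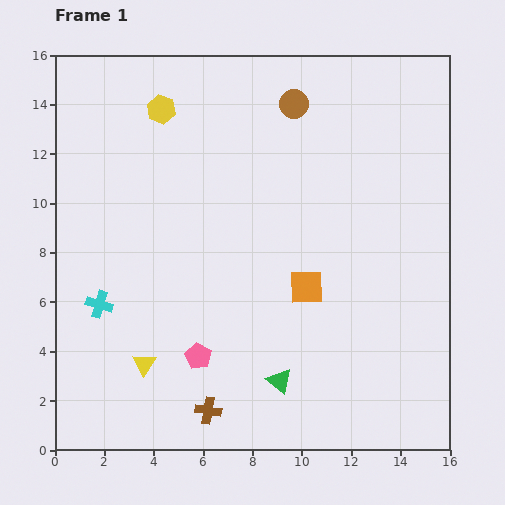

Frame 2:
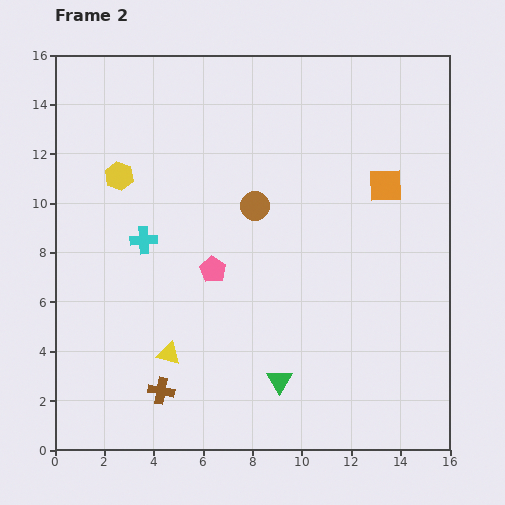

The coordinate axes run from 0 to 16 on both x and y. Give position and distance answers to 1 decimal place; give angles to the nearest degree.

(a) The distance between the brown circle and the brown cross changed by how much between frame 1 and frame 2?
-4.5

Distance in frame 1: 12.9. Distance in frame 2: 8.4.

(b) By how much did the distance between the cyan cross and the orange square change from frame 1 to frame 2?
+1.6

Distance in frame 1: 8.4. Distance in frame 2: 10.0.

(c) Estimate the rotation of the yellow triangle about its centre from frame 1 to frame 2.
48° counter-clockwise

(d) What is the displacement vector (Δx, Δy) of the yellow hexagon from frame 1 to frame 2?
(-1.7, -2.7)

The yellow hexagon was at (4.3, 13.8) in frame 1 and (2.6, 11.1) in frame 2.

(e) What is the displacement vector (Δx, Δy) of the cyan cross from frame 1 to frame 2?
(1.8, 2.6)

The cyan cross was at (1.8, 5.9) in frame 1 and (3.6, 8.5) in frame 2.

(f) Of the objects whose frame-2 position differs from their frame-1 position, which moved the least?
the yellow triangle

(moved 1.1)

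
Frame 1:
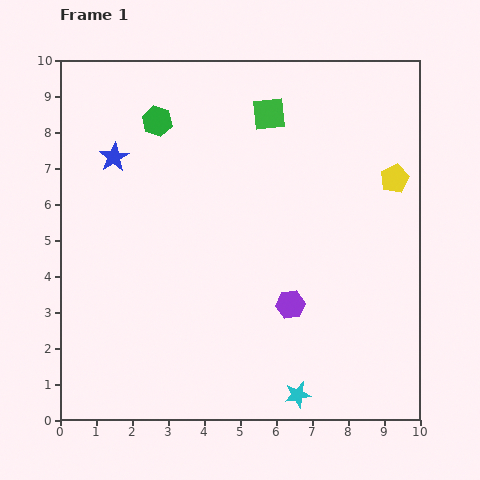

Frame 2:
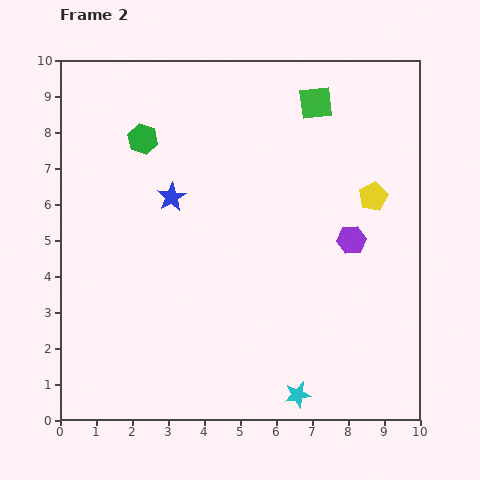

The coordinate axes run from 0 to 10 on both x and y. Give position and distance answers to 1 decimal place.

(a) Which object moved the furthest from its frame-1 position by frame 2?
the purple hexagon

(moved 2.5; next 1.9)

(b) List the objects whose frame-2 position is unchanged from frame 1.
the cyan star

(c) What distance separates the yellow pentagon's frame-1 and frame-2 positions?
0.8

The yellow pentagon moved from (9.3, 6.7) to (8.7, 6.2), a distance of √(0.6² + 0.5²) ≈ 0.8.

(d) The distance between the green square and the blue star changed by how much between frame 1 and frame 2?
+0.3

Distance in frame 1: 4.5. Distance in frame 2: 4.8.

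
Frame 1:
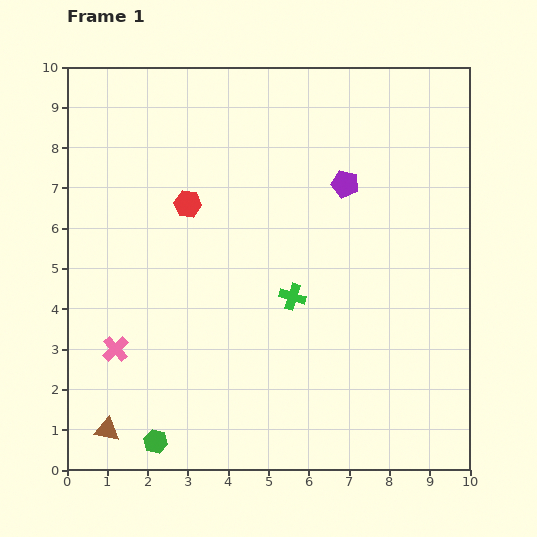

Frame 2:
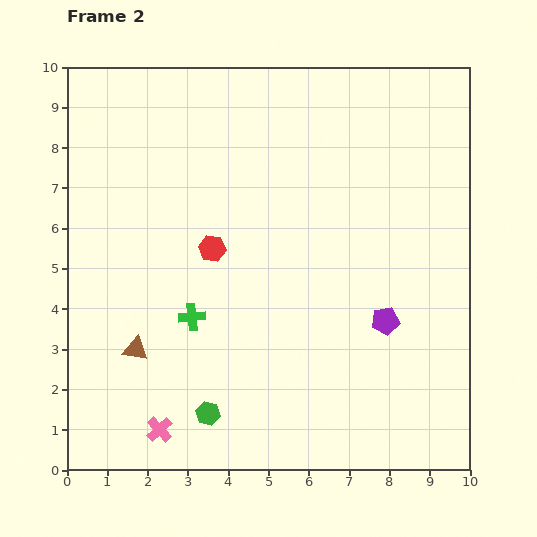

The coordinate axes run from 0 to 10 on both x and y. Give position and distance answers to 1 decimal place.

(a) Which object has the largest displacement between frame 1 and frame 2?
the purple pentagon

(moved 3.5; next 2.5)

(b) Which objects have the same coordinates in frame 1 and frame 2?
none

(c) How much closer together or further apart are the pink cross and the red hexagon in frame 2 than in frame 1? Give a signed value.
+0.7

Distance in frame 1: 4.0. Distance in frame 2: 4.7.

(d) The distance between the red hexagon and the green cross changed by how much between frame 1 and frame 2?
-1.7

Distance in frame 1: 3.5. Distance in frame 2: 1.8.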